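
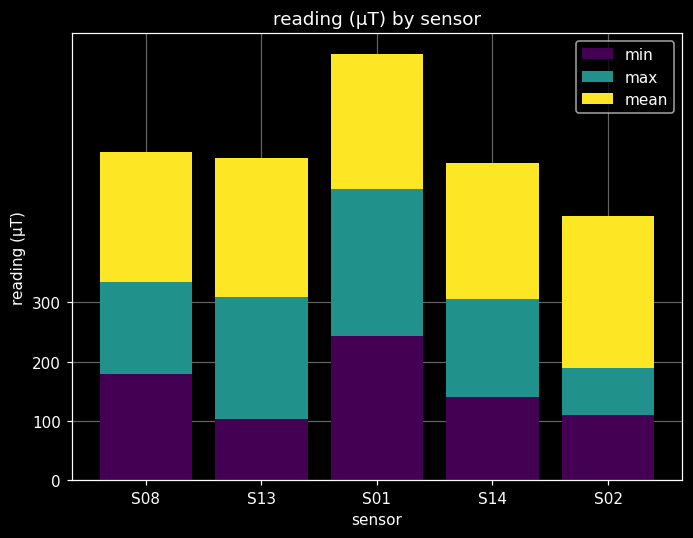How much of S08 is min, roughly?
≈ 200

min top ≈ 200, bottom ≈ 0; segment ≈ 200.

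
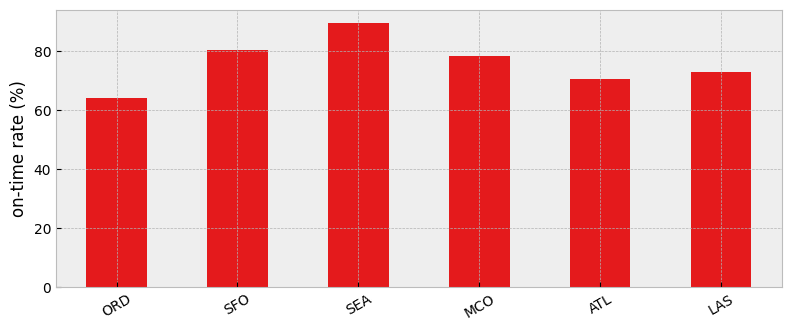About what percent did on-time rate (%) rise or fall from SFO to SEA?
≈ +12.5%

SFO ≈ 80, SEA ≈ 90; (90 − 80) / 80 ≈ +12.5%.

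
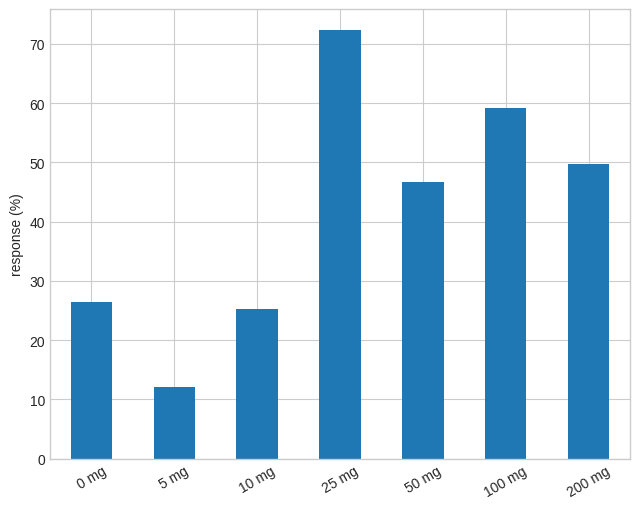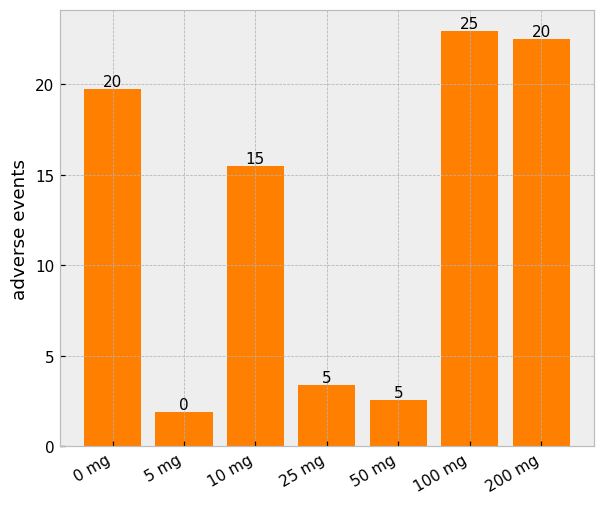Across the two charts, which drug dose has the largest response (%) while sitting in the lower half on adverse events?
25 mg

Chart 2 median adverse events ≈ 15; below-median drug doses: 5 mg, 25 mg, 50 mg. Among those, 25 mg has the highest response (%) (≈ 70).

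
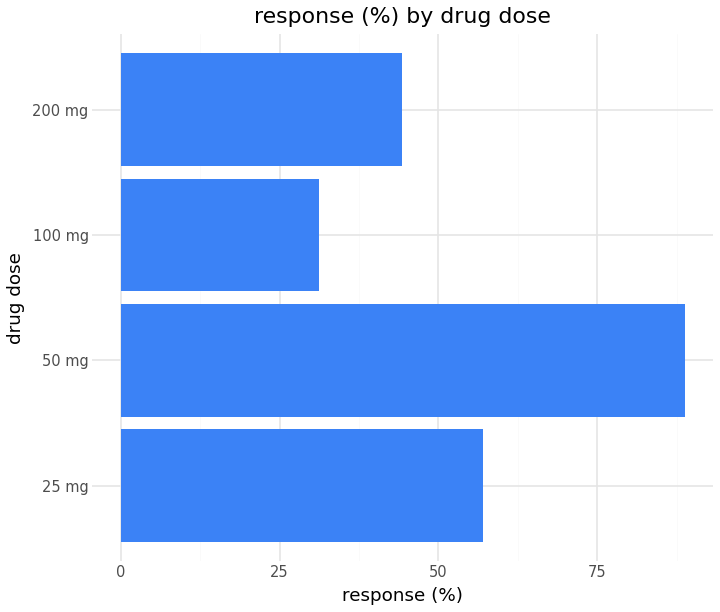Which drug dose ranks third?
200 mg

Top 4: 50 mg ≈ 90, 25 mg ≈ 60, 200 mg ≈ 40, 100 mg ≈ 30.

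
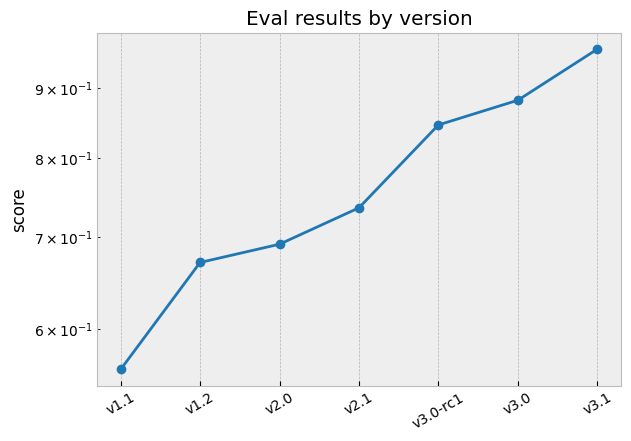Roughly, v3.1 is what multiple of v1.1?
≈ 1.73×

v3.1 ≈ 0.95, v1.1 ≈ 0.55; 0.95/0.55 ≈ 1.73.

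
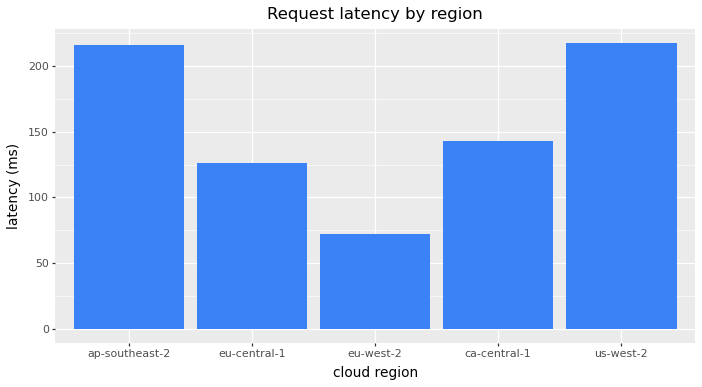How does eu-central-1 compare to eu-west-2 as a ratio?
≈ 1.5×

eu-central-1 ≈ 120, eu-west-2 ≈ 80; 120/80 ≈ 1.5.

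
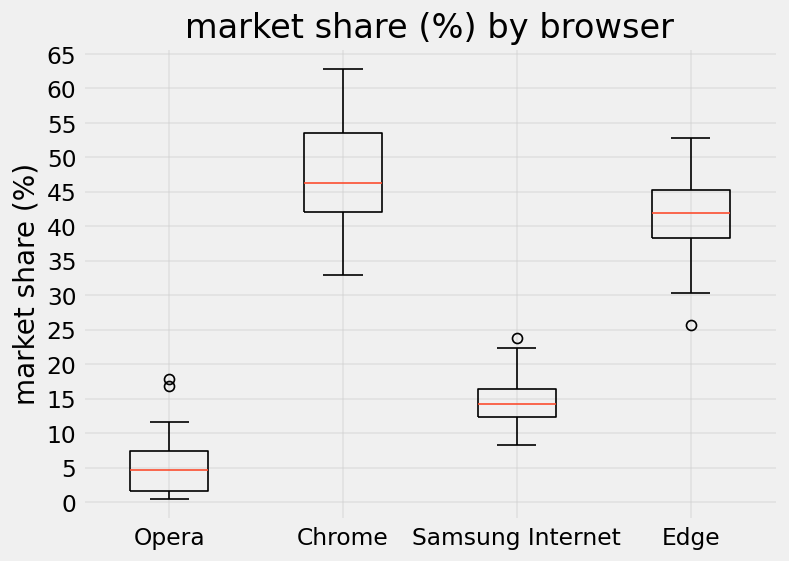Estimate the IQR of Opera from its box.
≈ 5

Q3 ≈ 5, Q1 ≈ 0; IQR ≈ 5.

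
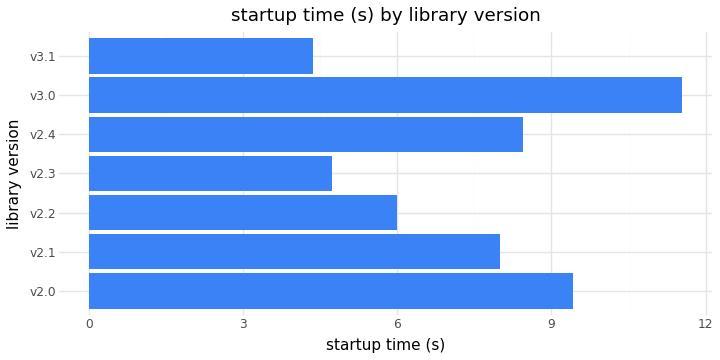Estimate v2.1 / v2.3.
≈ 1.6×

v2.1 ≈ 8, v2.3 ≈ 5; 8/5 ≈ 1.6.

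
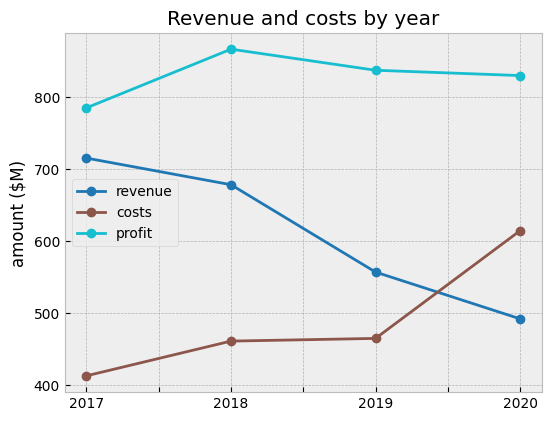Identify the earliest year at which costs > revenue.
2020

2019: costs ≈ 450 vs revenue ≈ 550 (not yet); 2020: costs ≈ 600 vs revenue ≈ 500 (first crossover).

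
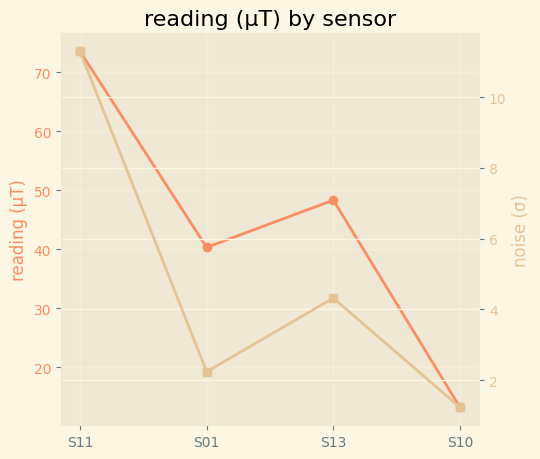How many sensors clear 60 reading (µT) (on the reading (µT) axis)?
Above 60: S11.

1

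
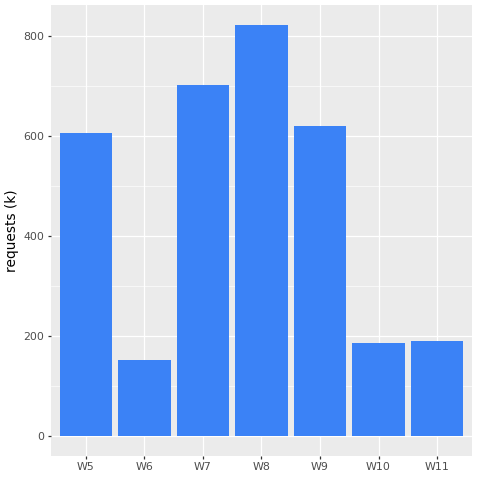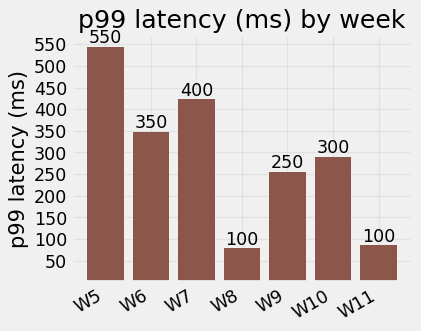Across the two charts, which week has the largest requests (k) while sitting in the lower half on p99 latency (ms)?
W8

Chart 2 median p99 latency (ms) ≈ 300; below-median weeks: W8, W9, W11. Among those, W8 has the highest requests (k) (≈ 800).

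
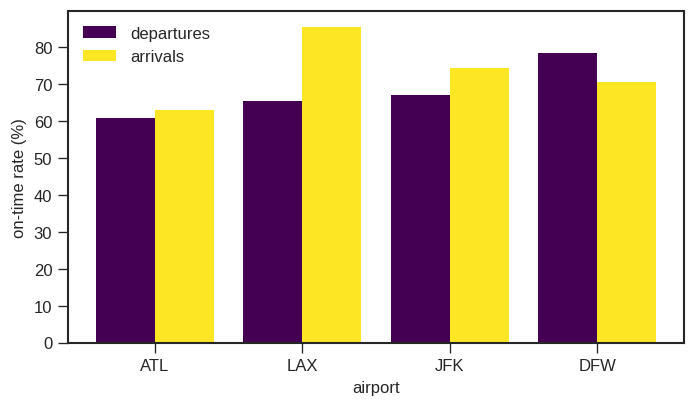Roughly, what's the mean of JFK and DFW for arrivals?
(70 + 70) / 2 ≈ 70.

≈ 70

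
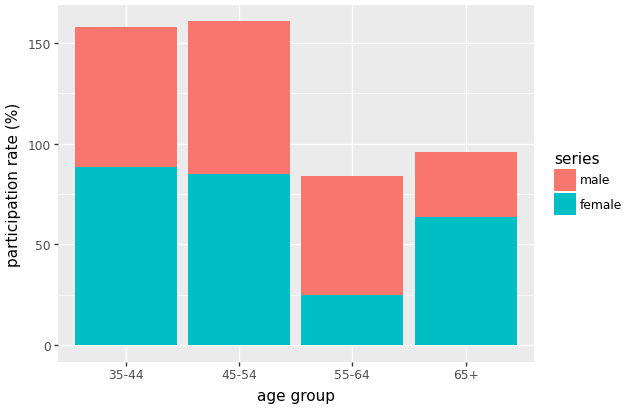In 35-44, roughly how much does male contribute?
male top ≈ 160, bottom ≈ 80; segment ≈ 80.

≈ 80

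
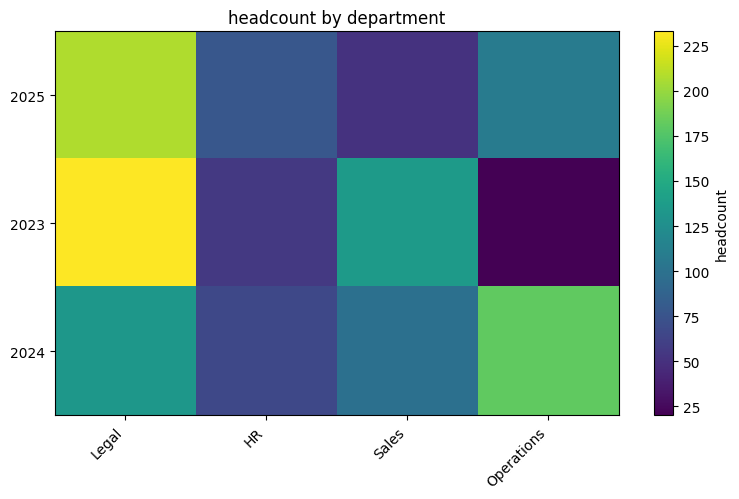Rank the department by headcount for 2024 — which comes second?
Top 3 for 2024: Operations ≈ 180, Legal ≈ 140, Sales ≈ 100.

Legal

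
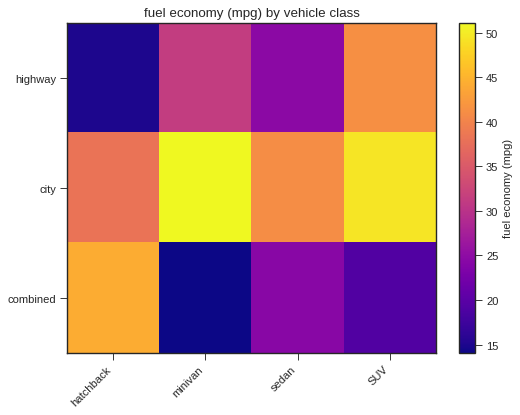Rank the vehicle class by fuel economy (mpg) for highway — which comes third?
sedan

Top 4 for highway: SUV ≈ 40, minivan ≈ 30, sedan ≈ 25, hatchback ≈ 15.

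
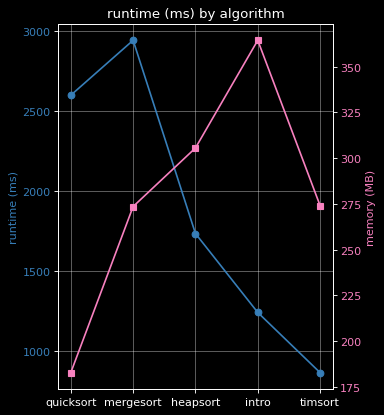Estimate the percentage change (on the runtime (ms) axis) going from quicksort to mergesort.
quicksort ≈ 2600, mergesort ≈ 3000; (3000 − 2600) / 2600 ≈ +15.4%.

≈ +15.4%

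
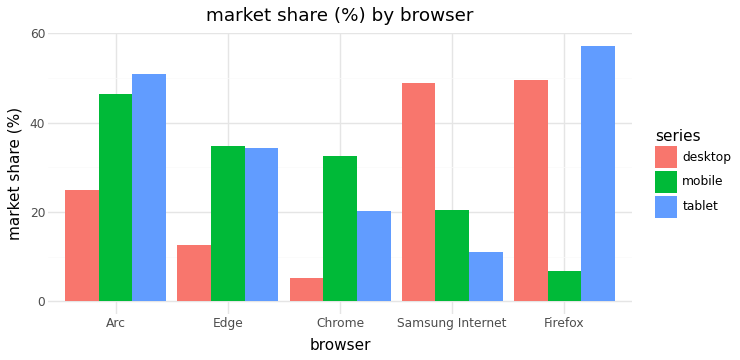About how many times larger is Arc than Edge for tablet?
≈ 1.43×

Arc ≈ 50, Edge ≈ 35; 50/35 ≈ 1.43.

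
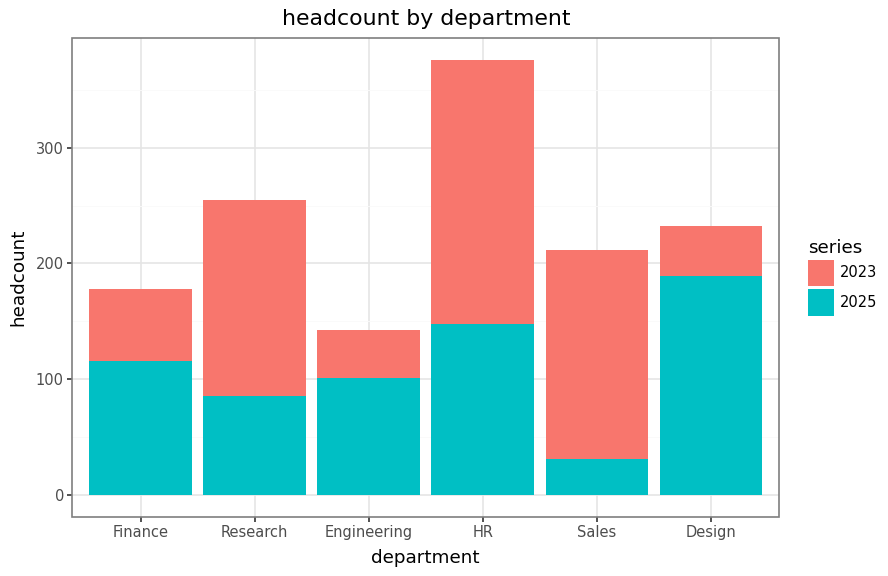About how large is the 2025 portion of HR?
2025 top ≈ 150, bottom ≈ 0; segment ≈ 150.

≈ 150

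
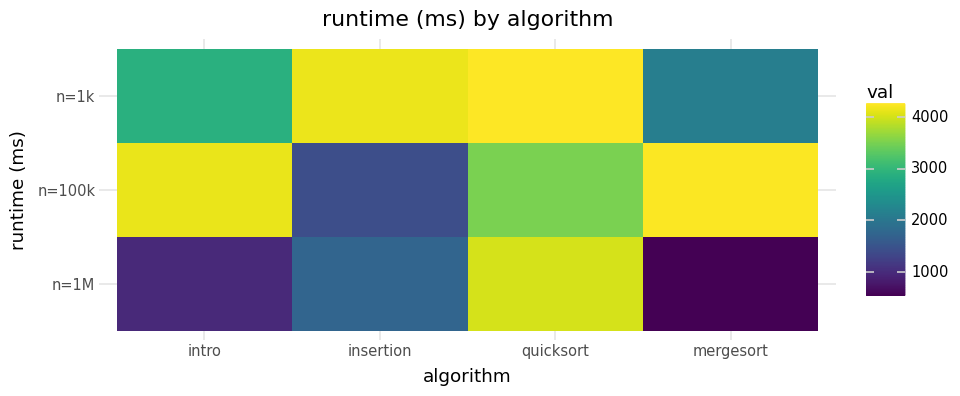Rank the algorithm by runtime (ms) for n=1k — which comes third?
intro

Top 4 for n=1k: quicksort ≈ 4500, insertion ≈ 4000, intro ≈ 3000, mergesort ≈ 2000.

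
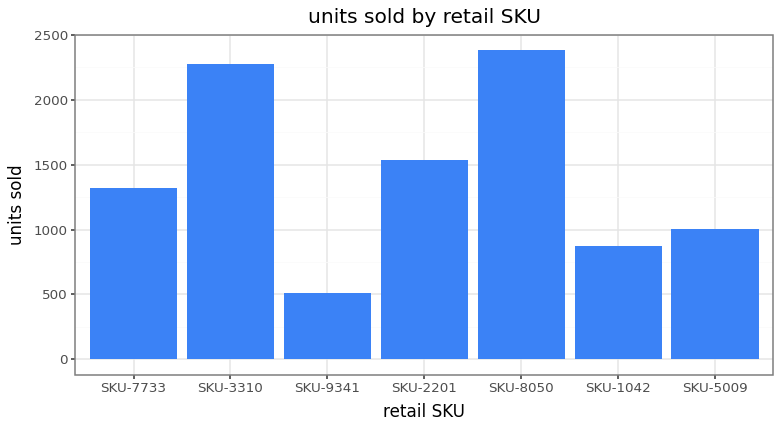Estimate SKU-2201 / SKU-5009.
≈ 1.6×

SKU-2201 ≈ 1600, SKU-5009 ≈ 1000; 1600/1000 ≈ 1.6.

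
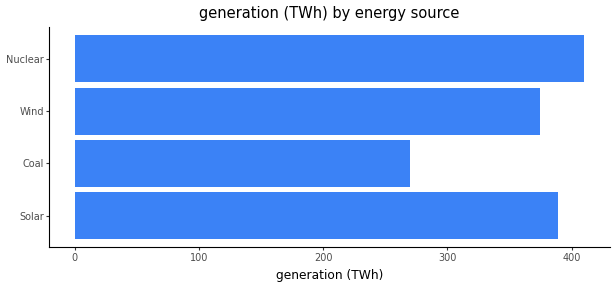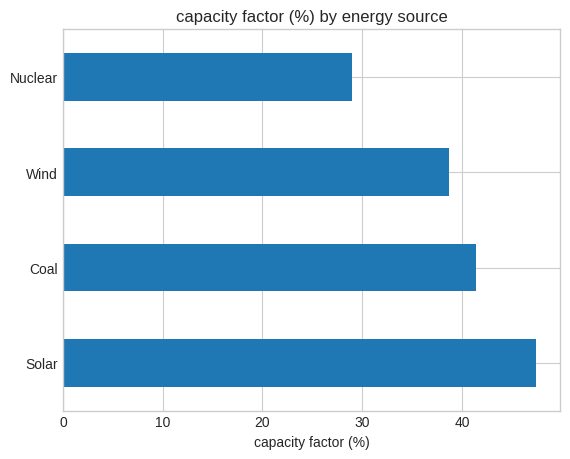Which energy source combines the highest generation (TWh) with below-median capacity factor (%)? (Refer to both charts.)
Nuclear

Chart 2 median capacity factor (%) ≈ 40; below-median energy sources: Wind, Nuclear. Among those, Nuclear has the highest generation (TWh) (≈ 400).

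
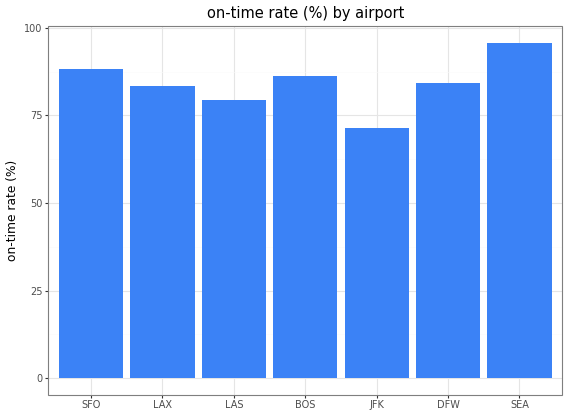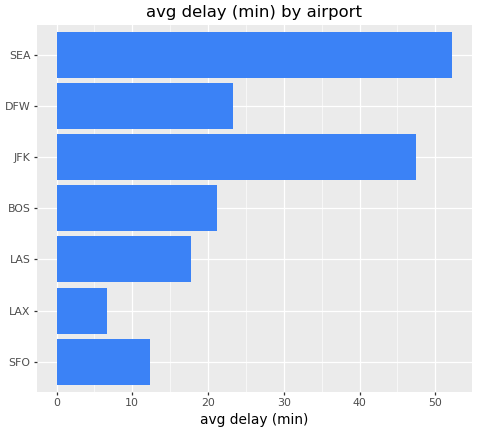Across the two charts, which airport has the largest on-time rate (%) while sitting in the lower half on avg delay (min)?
SFO

Chart 2 median avg delay (min) ≈ 20; below-median airports: SFO, LAX, LAS. Among those, SFO has the highest on-time rate (%) (≈ 90).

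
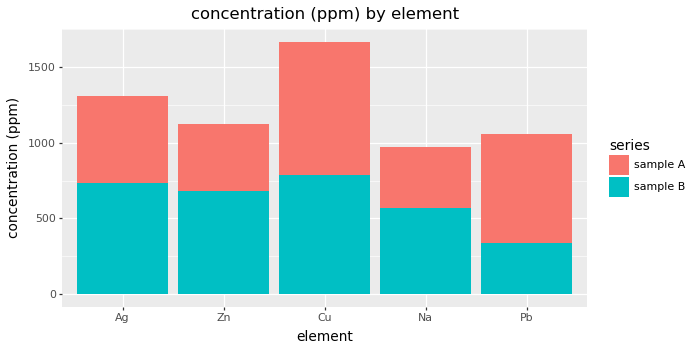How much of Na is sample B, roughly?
≈ 600

sample B top ≈ 600, bottom ≈ 0; segment ≈ 600.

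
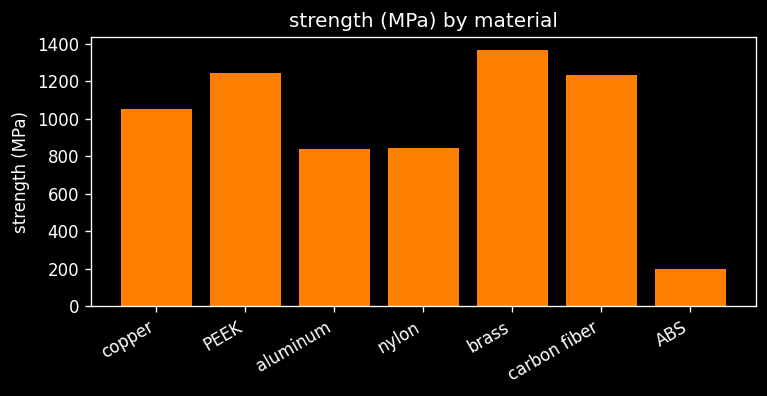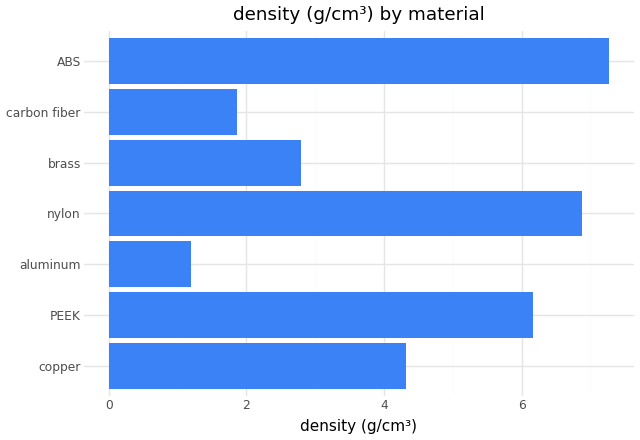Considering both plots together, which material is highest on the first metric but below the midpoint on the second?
brass

Chart 2 median density (g/cm³) ≈ 4; below-median materials: aluminum, brass, carbon fiber. Among those, brass has the highest strength (MPa) (≈ 1400).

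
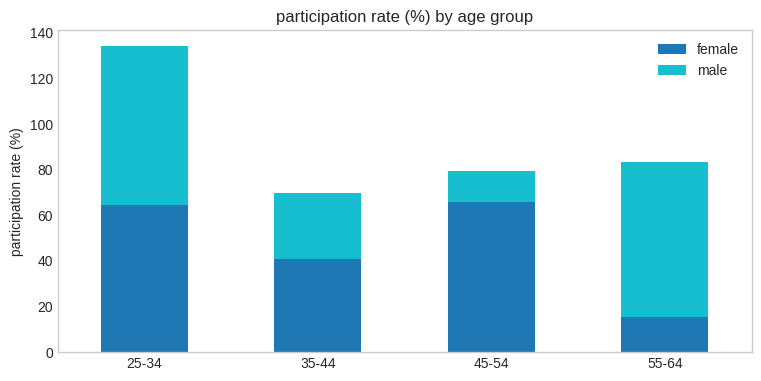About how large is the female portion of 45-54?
≈ 60

female top ≈ 60, bottom ≈ 0; segment ≈ 60.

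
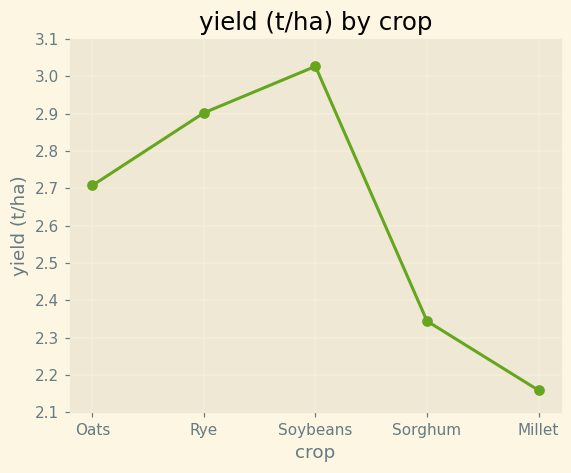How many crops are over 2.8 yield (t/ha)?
2

Above 2.8: Rye, Soybeans.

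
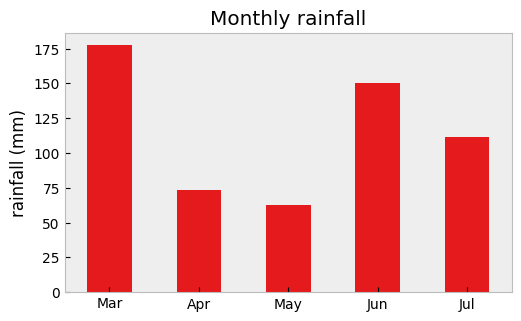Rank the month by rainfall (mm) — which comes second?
Jun

Top 3: Mar ≈ 180, Jun ≈ 160, Jul ≈ 120.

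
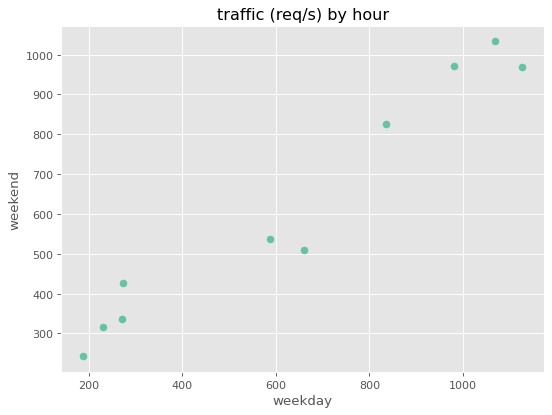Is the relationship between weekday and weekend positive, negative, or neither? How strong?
Points are positively correlated; strong (|r| ≈ 1.0).

positive, strong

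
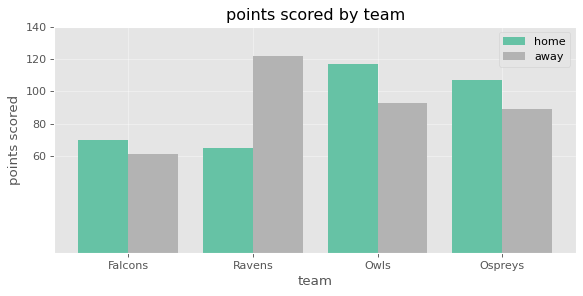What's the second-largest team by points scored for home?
Ospreys

Top 3 for home: Owls ≈ 120, Ospreys ≈ 100, Falcons ≈ 80.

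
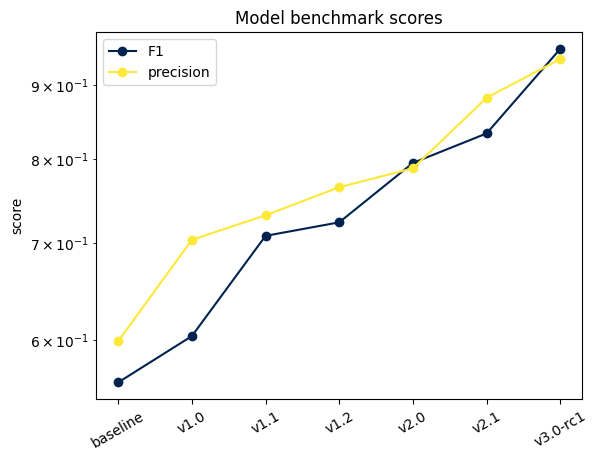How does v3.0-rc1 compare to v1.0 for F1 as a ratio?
v3.0-rc1 ≈ 0.95, v1.0 ≈ 0.60; 0.95/0.60 ≈ 1.58.

≈ 1.58×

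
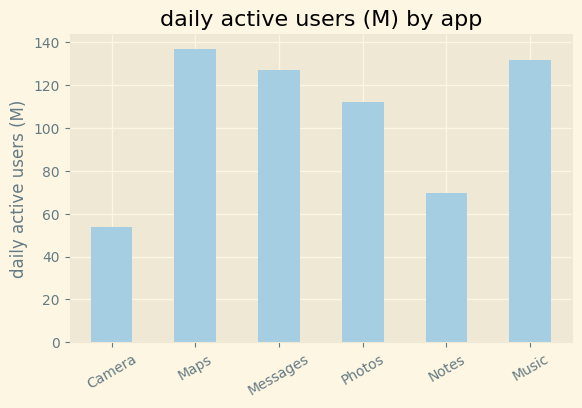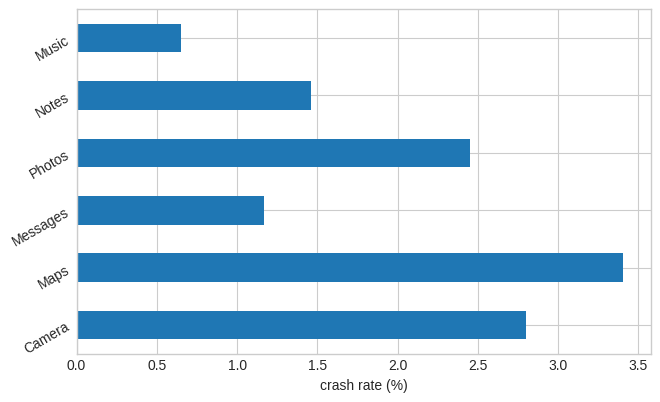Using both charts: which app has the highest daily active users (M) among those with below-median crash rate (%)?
Music

Chart 2 median crash rate (%) ≈ 2; below-median apps: Messages, Notes, Music. Among those, Music has the highest daily active users (M) (≈ 140).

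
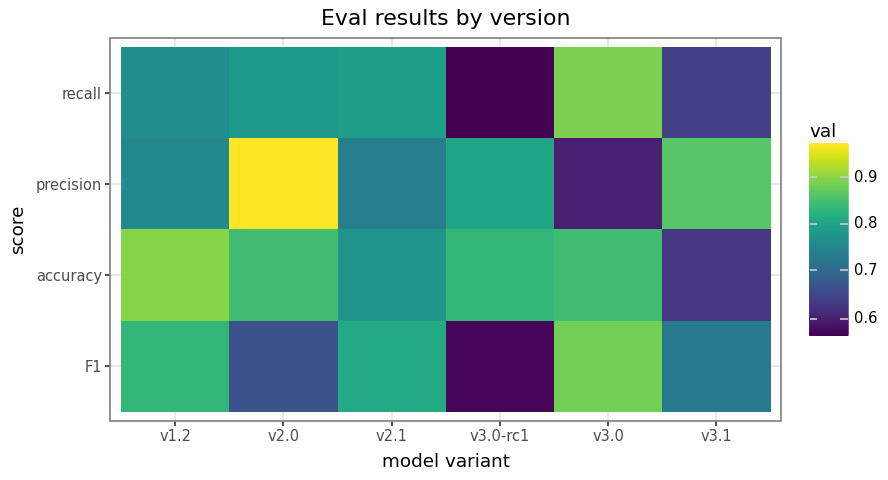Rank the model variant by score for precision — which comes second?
v3.1

Top 3 for precision: v2.0 ≈ 0.95, v3.1 ≈ 0.85, v3.0-rc1 ≈ 0.80.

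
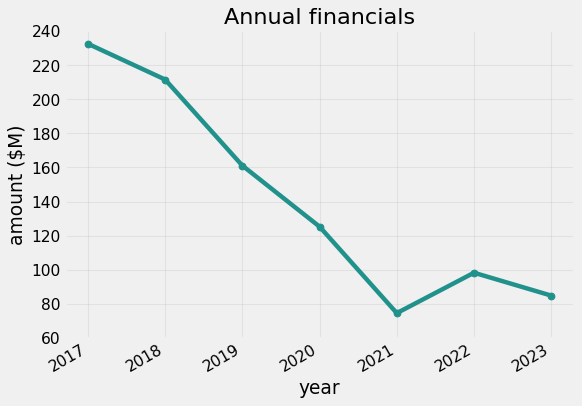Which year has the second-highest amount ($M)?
Top 3: 2017 ≈ 240, 2018 ≈ 220, 2019 ≈ 160.

2018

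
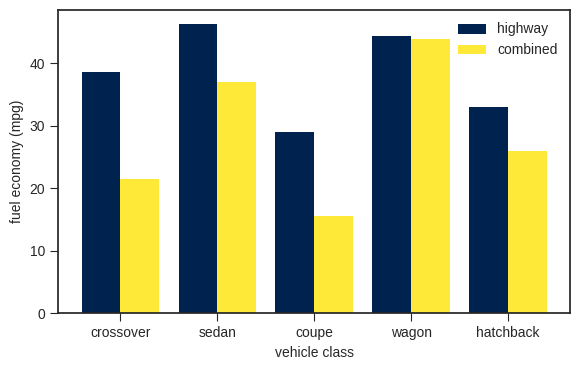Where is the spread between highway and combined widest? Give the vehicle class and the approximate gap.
crossover: highway ≈ 40, combined ≈ 20 → gap ≈ 20. Next-largest (coupe) is only ≈ 15.

crossover, ≈ 20 mpg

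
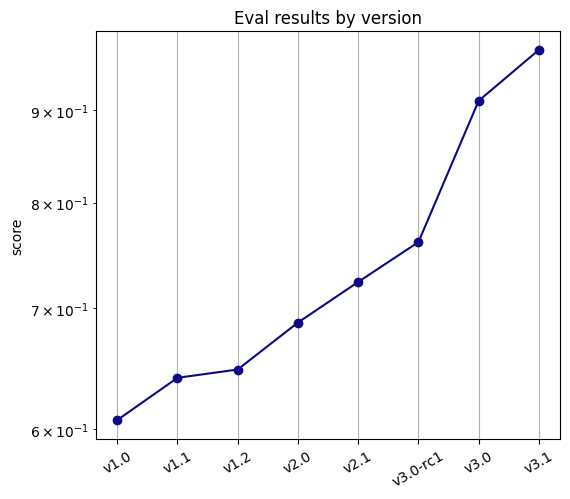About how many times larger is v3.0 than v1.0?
v3.0 ≈ 0.90, v1.0 ≈ 0.60; 0.90/0.60 ≈ 1.5.

≈ 1.5×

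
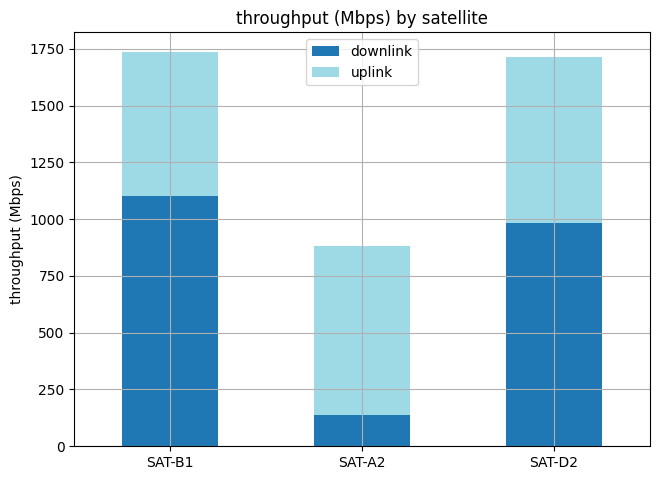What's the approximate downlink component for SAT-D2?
downlink top ≈ 1000, bottom ≈ 0; segment ≈ 1000.

≈ 1000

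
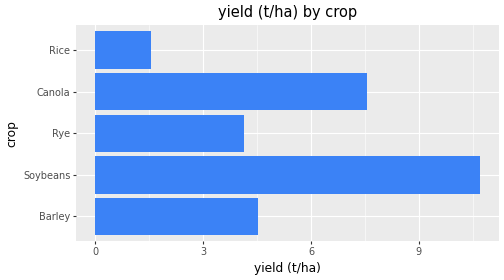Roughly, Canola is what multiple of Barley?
≈ 1.6×

Canola ≈ 8, Barley ≈ 5; 8/5 ≈ 1.6.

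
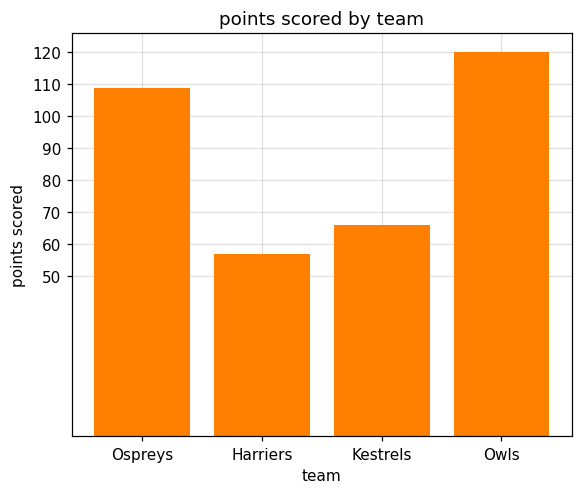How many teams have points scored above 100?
2

Above 100: Ospreys, Owls.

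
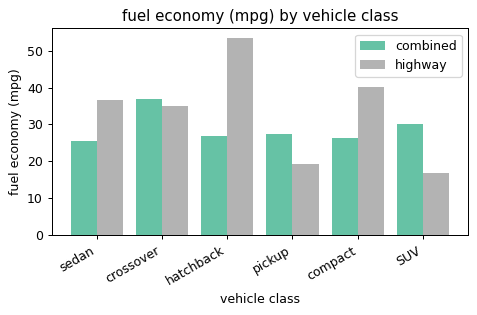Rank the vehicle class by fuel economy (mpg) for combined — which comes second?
SUV

Top 3 for combined: crossover ≈ 35, SUV ≈ 30, pickup ≈ 25.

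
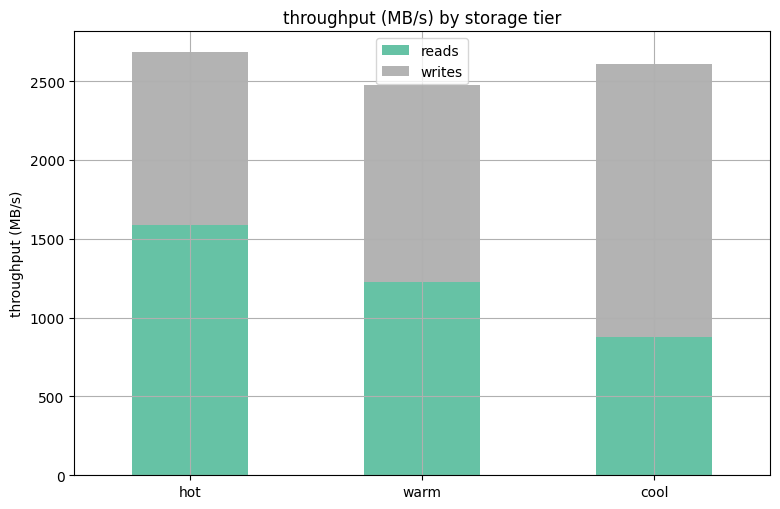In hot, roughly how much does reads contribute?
≈ 1500

reads top ≈ 1500, bottom ≈ 0; segment ≈ 1500.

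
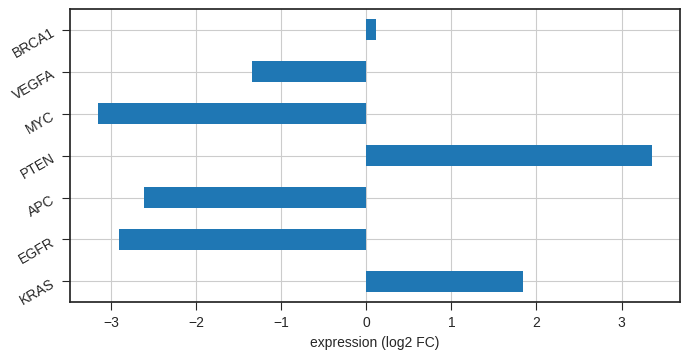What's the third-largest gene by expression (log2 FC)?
Top 4: PTEN ≈ 3, KRAS ≈ 2, BRCA1 ≈ 0, VEGFA ≈ -1.

BRCA1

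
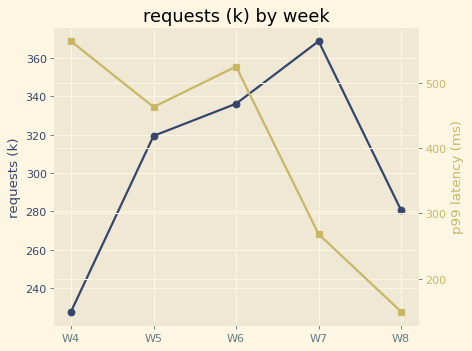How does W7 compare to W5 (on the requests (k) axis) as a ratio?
W7 ≈ 360, W5 ≈ 320; 360/320 ≈ 1.12.

≈ 1.12×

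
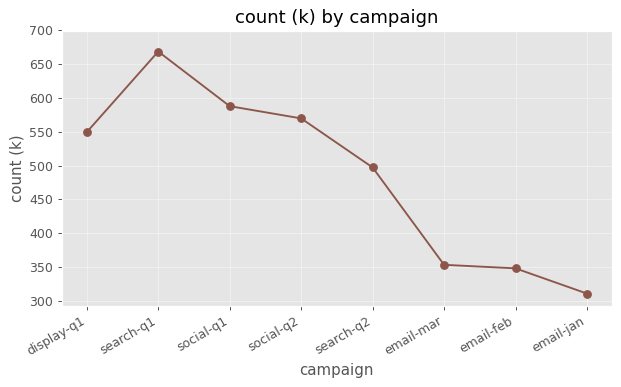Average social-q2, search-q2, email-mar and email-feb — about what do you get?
≈ 438

(550 + 500 + 350 + 350) / 4 ≈ 438.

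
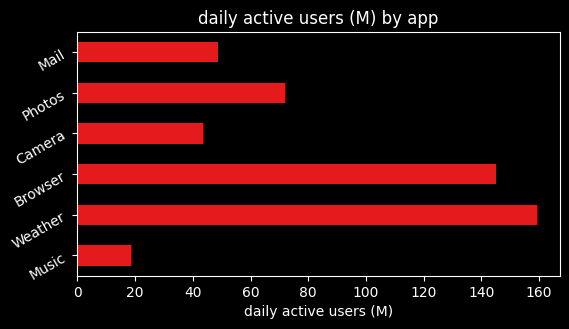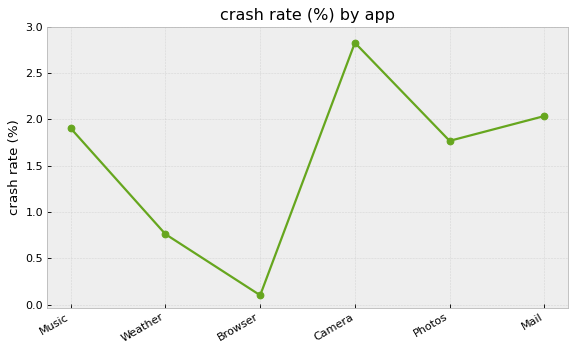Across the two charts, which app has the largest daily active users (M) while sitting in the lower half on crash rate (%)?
Weather

Chart 2 median crash rate (%) ≈ 2; below-median apps: Weather, Browser, Photos. Among those, Weather has the highest daily active users (M) (≈ 160).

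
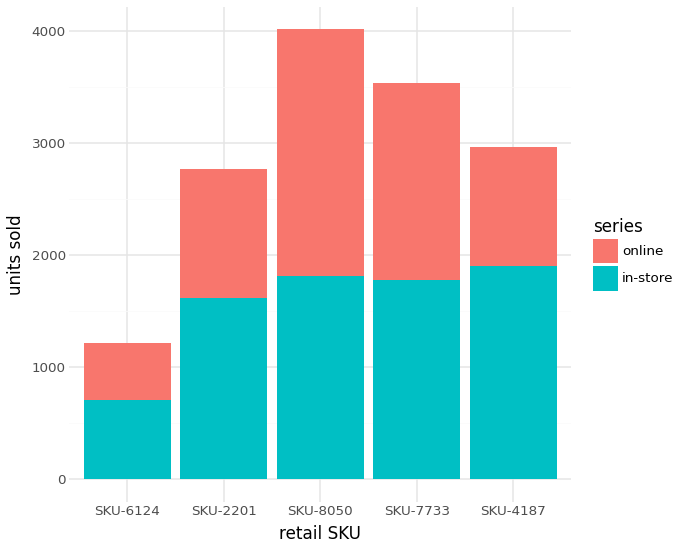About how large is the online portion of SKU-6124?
online top ≈ 1000, bottom ≈ 500; segment ≈ 500.

≈ 500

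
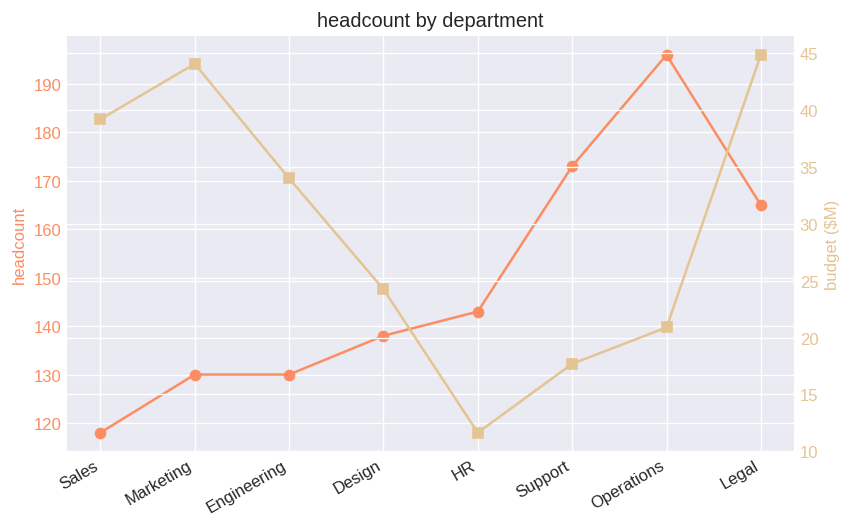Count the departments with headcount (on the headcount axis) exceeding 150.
Above 150: Support, Operations, Legal.

3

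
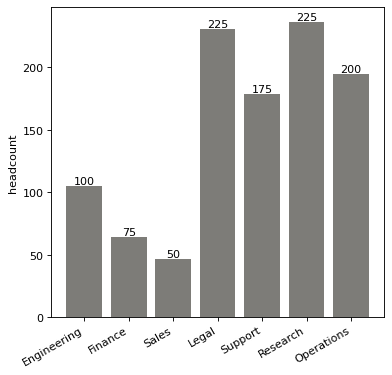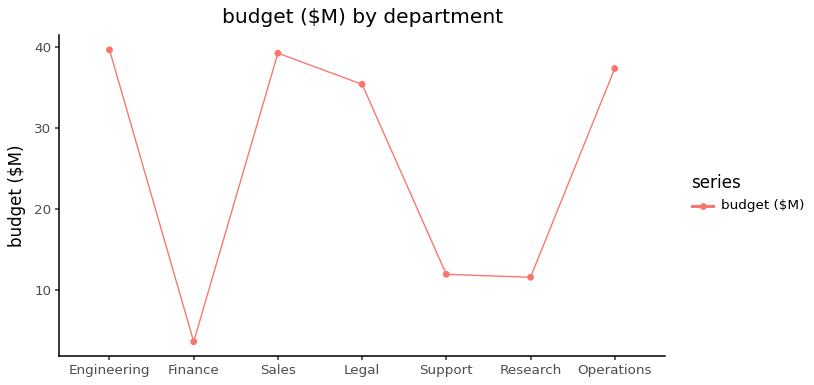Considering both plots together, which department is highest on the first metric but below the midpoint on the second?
Research

Chart 2 median budget ($M) ≈ 35; below-median departments: Finance, Support, Research. Among those, Research has the highest headcount (≈ 225).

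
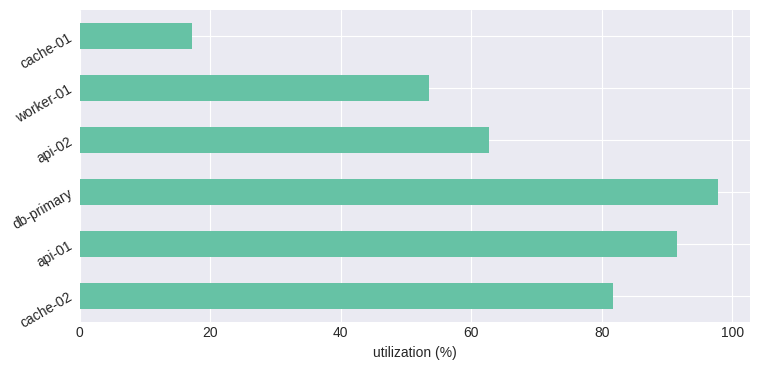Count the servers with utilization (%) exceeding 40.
5

Above 40: cache-02, api-01, db-primary, api-02, worker-01.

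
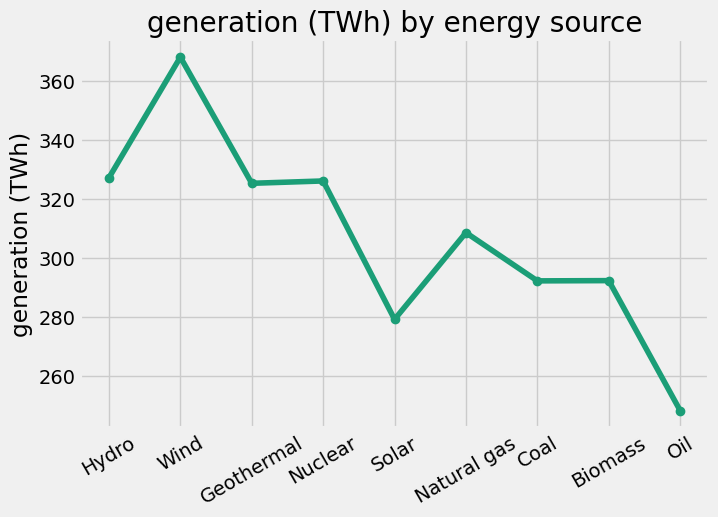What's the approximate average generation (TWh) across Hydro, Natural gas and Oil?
(330 + 310 + 250) / 3 ≈ 297.

≈ 297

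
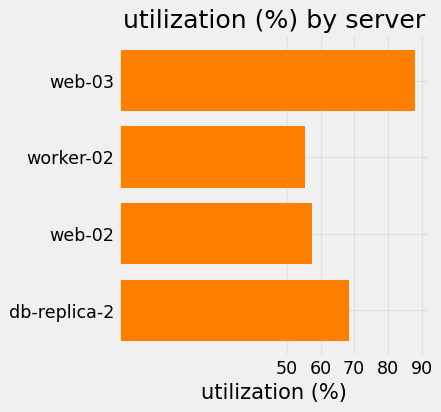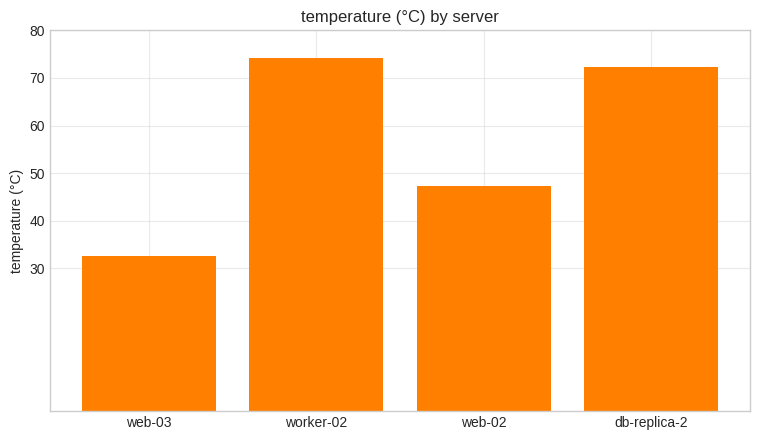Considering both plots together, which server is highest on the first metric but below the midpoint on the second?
web-03

Chart 2 median temperature (°C) ≈ 60; below-median servers: web-03, web-02. Among those, web-03 has the highest utilization (%) (≈ 90).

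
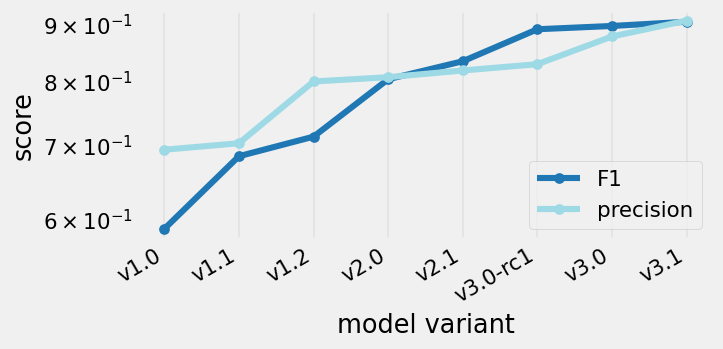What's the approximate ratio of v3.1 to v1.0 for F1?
v3.1 ≈ 0.90, v1.0 ≈ 0.60; 0.90/0.60 ≈ 1.5.

≈ 1.5×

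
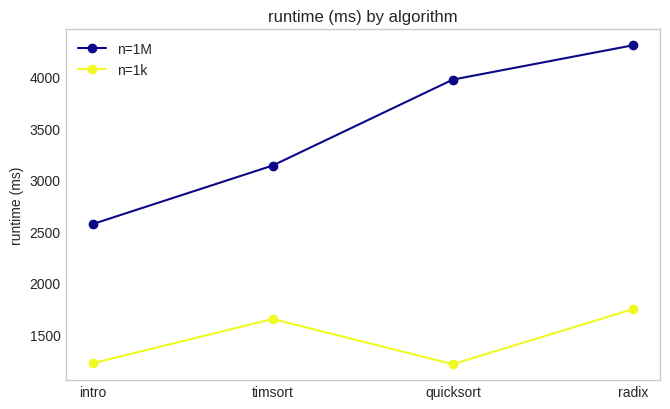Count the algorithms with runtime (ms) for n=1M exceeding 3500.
Above 3500: quicksort, radix.

2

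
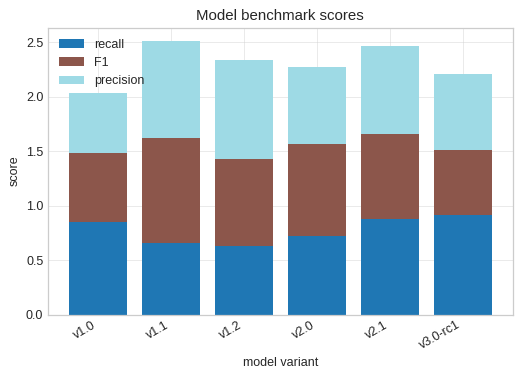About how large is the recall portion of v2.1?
≈ 1.0

recall top ≈ 1.0, bottom ≈ 0.0; segment ≈ 1.0.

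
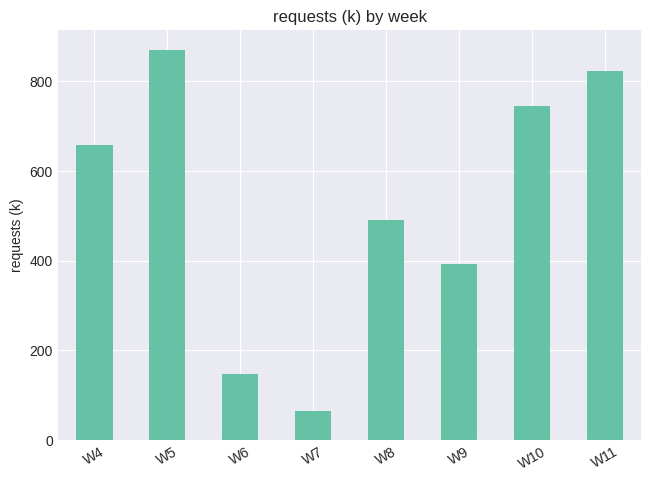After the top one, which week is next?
Top 3: W5 ≈ 900, W11 ≈ 800, W10 ≈ 700.

W11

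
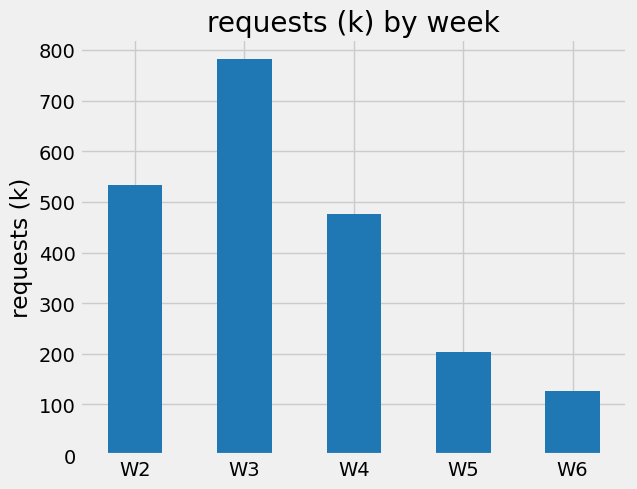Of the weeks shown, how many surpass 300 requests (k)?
3

Above 300: W2, W3, W4.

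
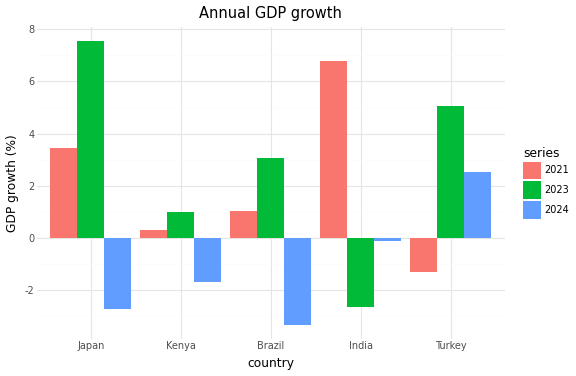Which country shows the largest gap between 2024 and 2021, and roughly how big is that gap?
India, ≈ 7 %

India: 2024 ≈ 0, 2021 ≈ 7 → gap ≈ 7. Next-largest (Japan) is only ≈ 6.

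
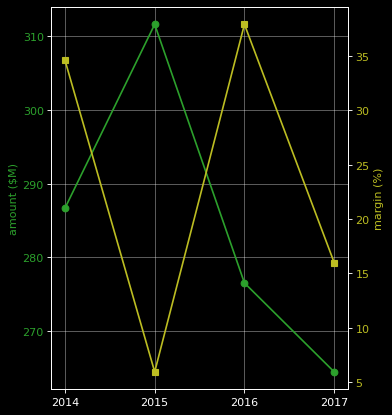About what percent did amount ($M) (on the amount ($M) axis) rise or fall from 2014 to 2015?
≈ +8.8%

2014 ≈ 285, 2015 ≈ 310; (310 − 285) / 285 ≈ +8.8%.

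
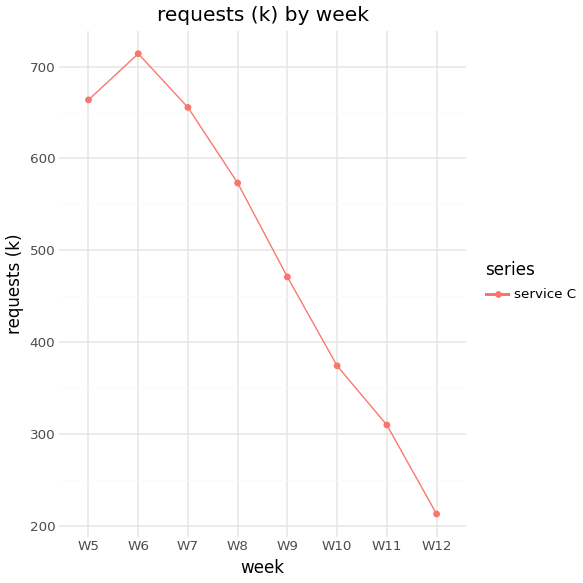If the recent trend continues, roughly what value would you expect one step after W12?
Last three: 350, 300, 200 → slope ≈ -75/step → next ≈ 125.

≈ 125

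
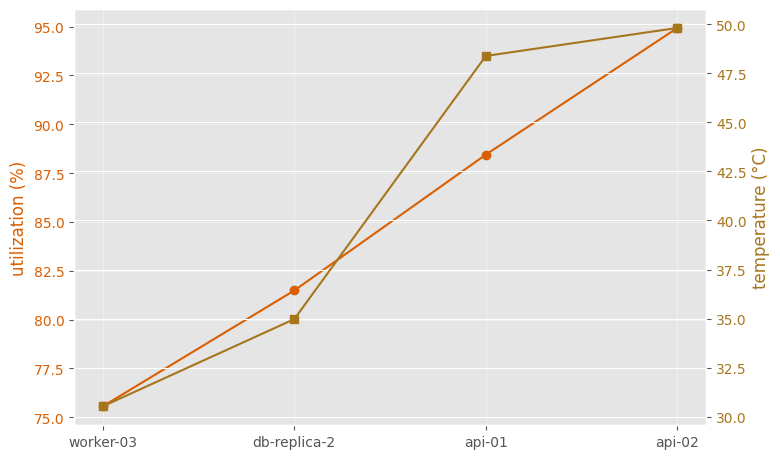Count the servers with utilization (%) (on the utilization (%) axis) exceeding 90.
Above 90: api-02.

1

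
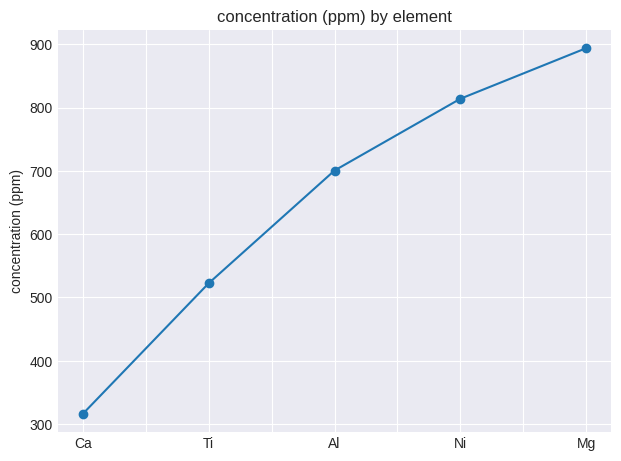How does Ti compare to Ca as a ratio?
≈ 1.67×

Ti ≈ 500, Ca ≈ 300; 500/300 ≈ 1.67.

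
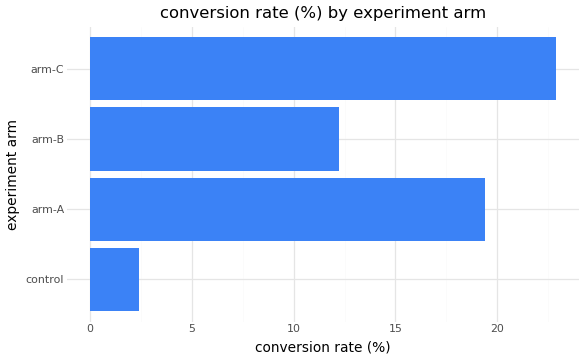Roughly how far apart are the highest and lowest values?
Max arm-C ≈ 22, min control ≈ 2; range ≈ 20.

≈ 20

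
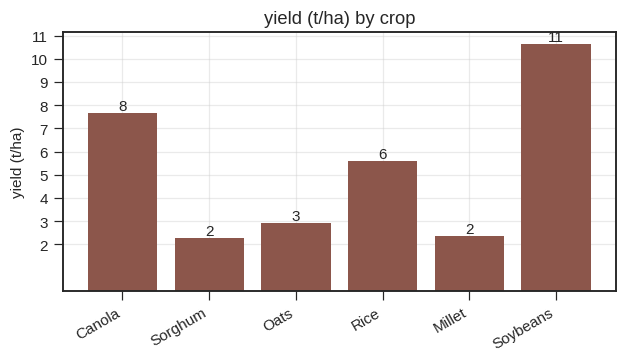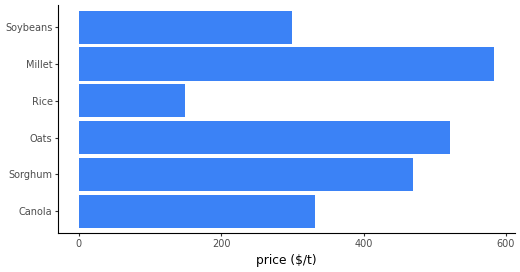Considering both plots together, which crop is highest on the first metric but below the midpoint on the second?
Chart 2 median price ($/t) ≈ 400; below-median crops: Canola, Rice, Soybeans. Among those, Soybeans has the highest yield (t/ha) (≈ 11).

Soybeans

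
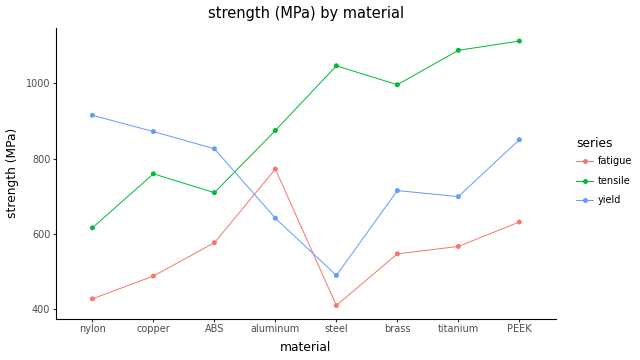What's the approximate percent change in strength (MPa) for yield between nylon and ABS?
nylon ≈ 900, ABS ≈ 800; (800 − 900) / 900 ≈ -11.1%.

≈ -11.1%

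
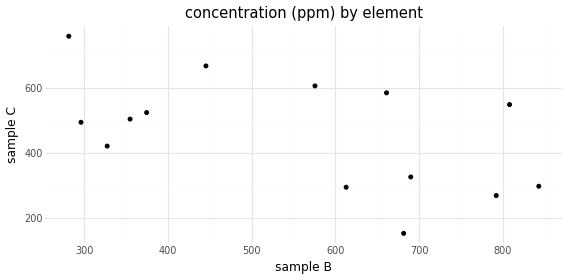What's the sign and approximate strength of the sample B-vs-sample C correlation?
negative, moderate

Points are negatively correlated; moderate (|r| ≈ 0.5).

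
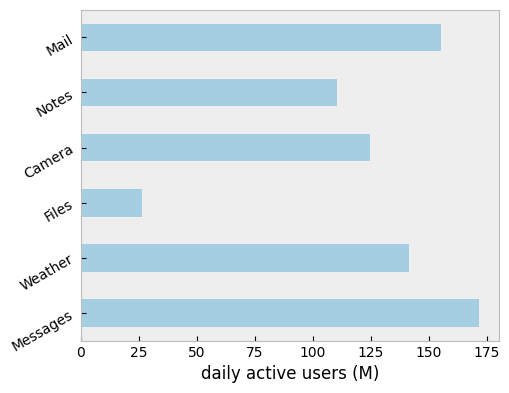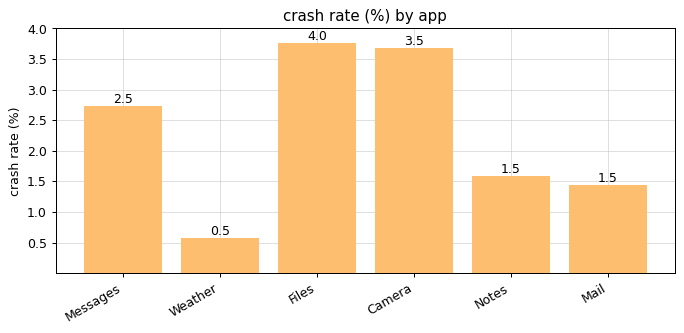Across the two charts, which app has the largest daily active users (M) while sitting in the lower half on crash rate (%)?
Mail

Chart 2 median crash rate (%) ≈ 2; below-median apps: Weather, Notes, Mail. Among those, Mail has the highest daily active users (M) (≈ 160).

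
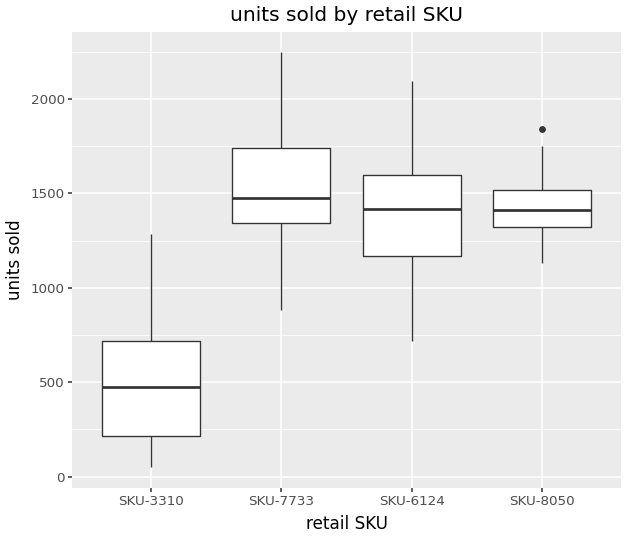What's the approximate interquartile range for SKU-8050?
≈ 200

Q3 ≈ 1500, Q1 ≈ 1300; IQR ≈ 200.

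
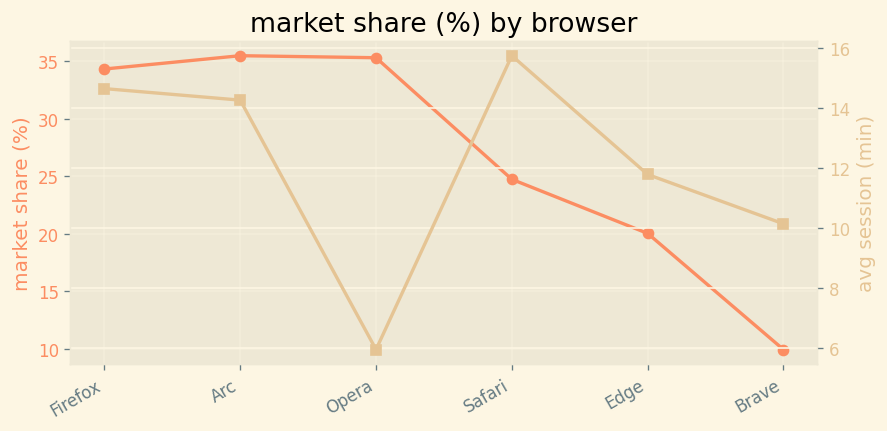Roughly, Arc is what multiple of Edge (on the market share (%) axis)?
≈ 1.75×

Arc ≈ 35, Edge ≈ 20; 35/20 ≈ 1.75.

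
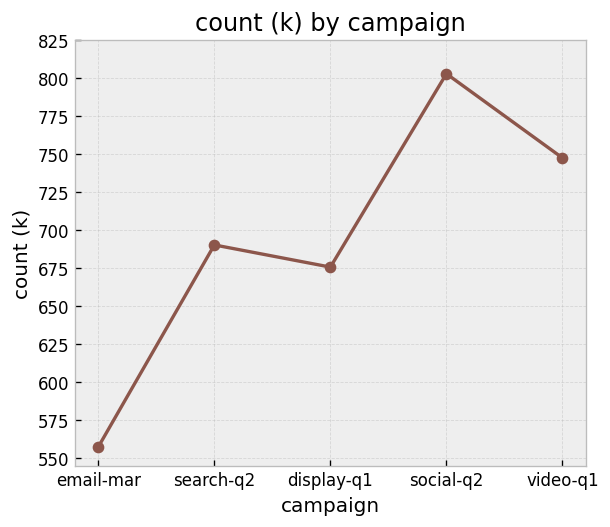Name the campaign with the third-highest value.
search-q2

Top 4: social-q2 ≈ 800, video-q1 ≈ 750, search-q2 ≈ 700, display-q1 ≈ 675.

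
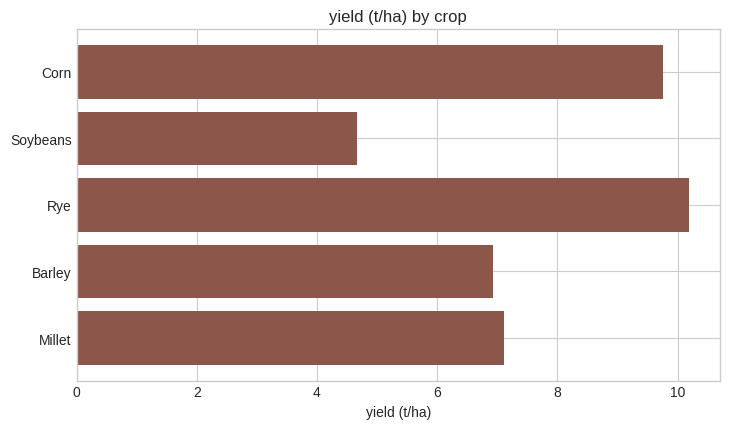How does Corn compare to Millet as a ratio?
≈ 1.43×

Corn ≈ 10, Millet ≈ 7; 10/7 ≈ 1.43.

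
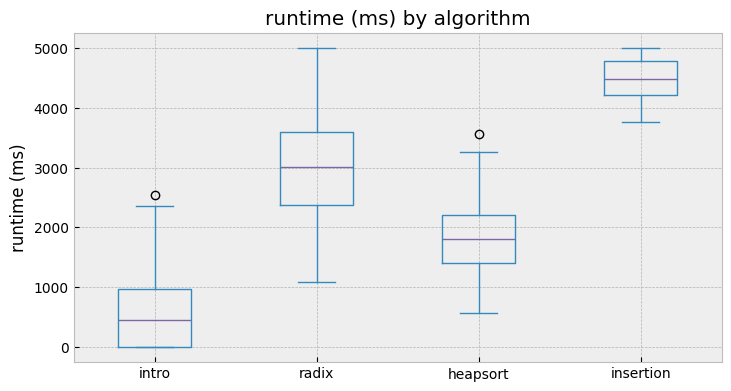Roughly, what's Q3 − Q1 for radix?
≈ 1000

Q3 ≈ 3500, Q1 ≈ 2500; IQR ≈ 1000.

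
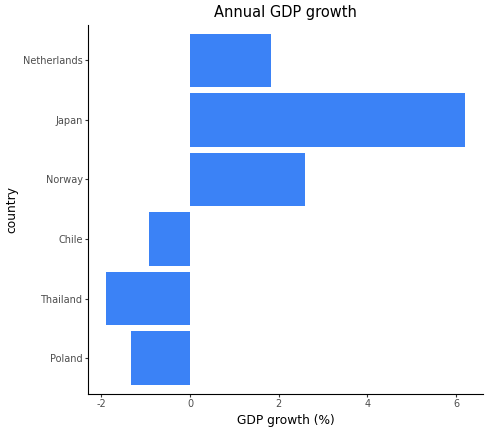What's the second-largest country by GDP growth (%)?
Norway

Top 3: Japan ≈ 6, Norway ≈ 3, Netherlands ≈ 2.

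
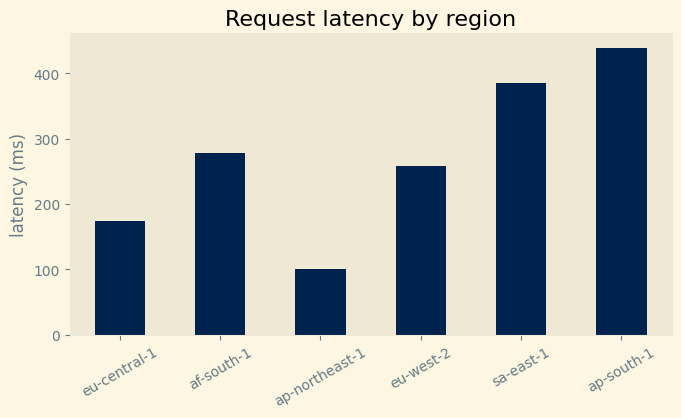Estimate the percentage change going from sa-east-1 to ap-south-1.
≈ +12.5%

sa-east-1 ≈ 400, ap-south-1 ≈ 450; (450 − 400) / 400 ≈ +12.5%.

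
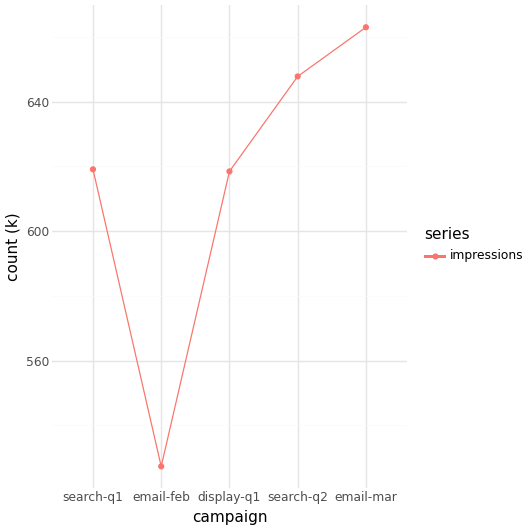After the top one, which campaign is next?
Top 3: email-mar ≈ 660, search-q2 ≈ 640, search-q1 ≈ 620.

search-q2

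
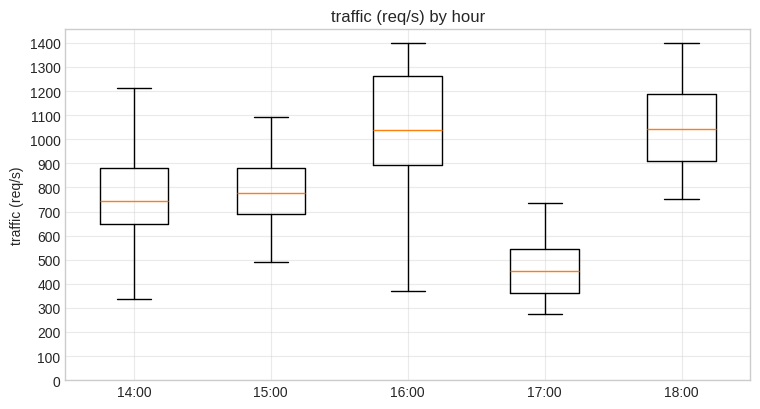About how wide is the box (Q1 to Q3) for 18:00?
Q3 ≈ 1200, Q1 ≈ 900; IQR ≈ 300.

≈ 300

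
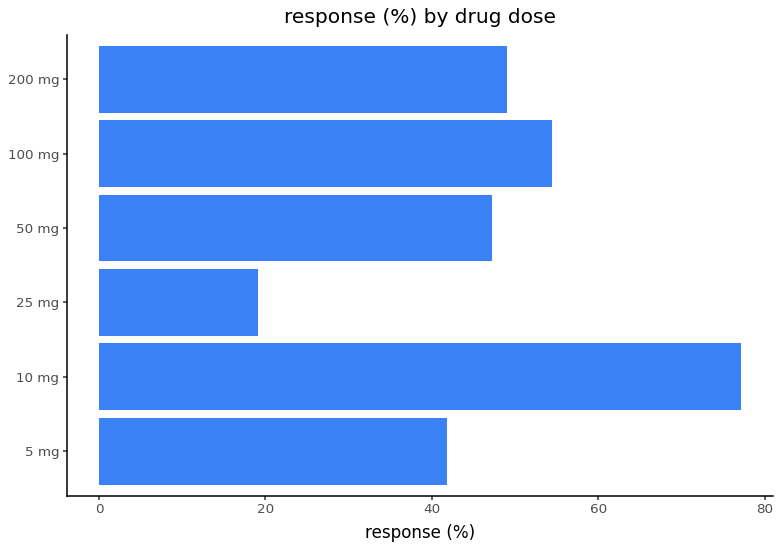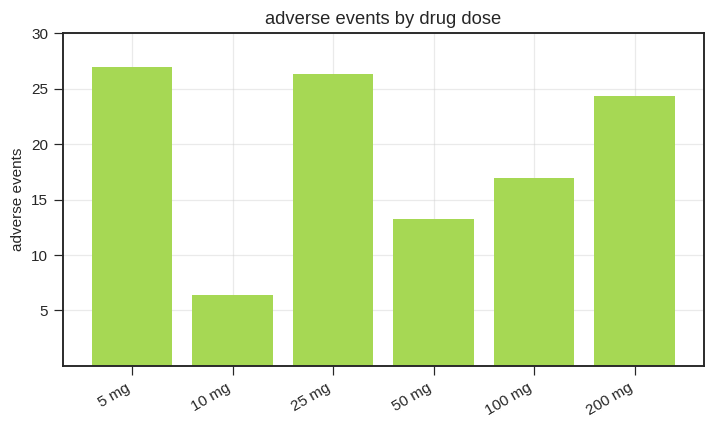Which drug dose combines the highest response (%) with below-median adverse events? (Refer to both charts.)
10 mg

Chart 2 median adverse events ≈ 20; below-median drug doses: 10 mg, 50 mg, 100 mg. Among those, 10 mg has the highest response (%) (≈ 80).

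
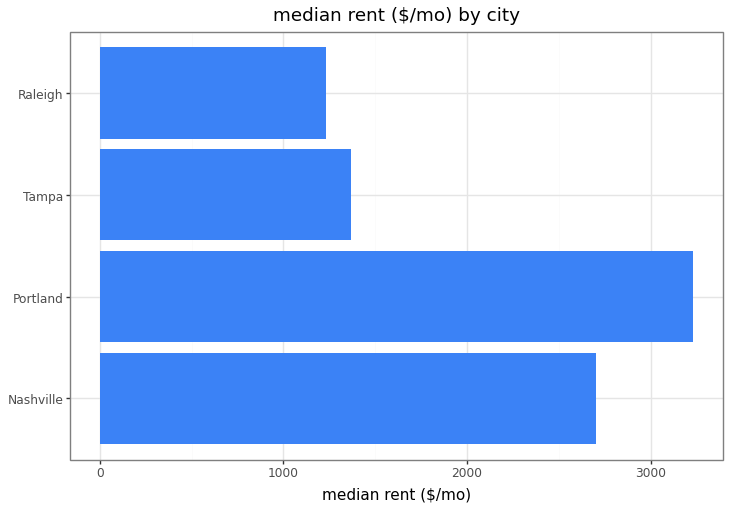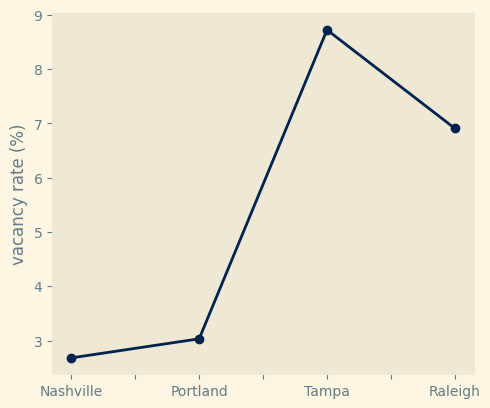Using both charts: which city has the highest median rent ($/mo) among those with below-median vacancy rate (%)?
Portland

Chart 2 median vacancy rate (%) ≈ 5; below-median cities: Nashville, Portland. Among those, Portland has the highest median rent ($/mo) (≈ 3000).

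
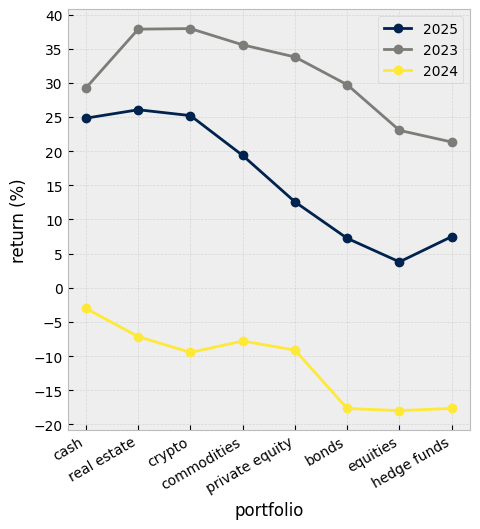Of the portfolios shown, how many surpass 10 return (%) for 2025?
5

Above 10: cash, real estate, crypto, commodities, private equity.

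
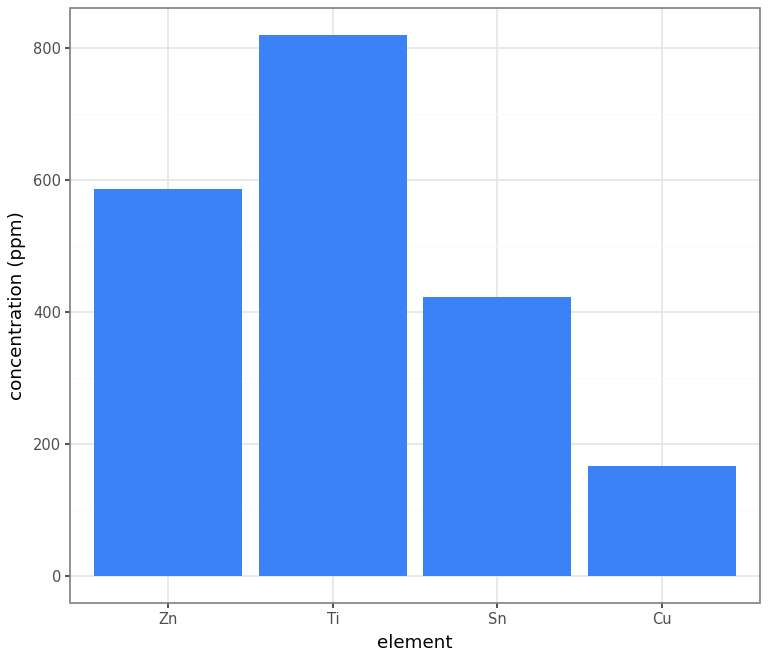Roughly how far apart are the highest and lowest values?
≈ 600

Max Ti ≈ 800, min Cu ≈ 200; range ≈ 600.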